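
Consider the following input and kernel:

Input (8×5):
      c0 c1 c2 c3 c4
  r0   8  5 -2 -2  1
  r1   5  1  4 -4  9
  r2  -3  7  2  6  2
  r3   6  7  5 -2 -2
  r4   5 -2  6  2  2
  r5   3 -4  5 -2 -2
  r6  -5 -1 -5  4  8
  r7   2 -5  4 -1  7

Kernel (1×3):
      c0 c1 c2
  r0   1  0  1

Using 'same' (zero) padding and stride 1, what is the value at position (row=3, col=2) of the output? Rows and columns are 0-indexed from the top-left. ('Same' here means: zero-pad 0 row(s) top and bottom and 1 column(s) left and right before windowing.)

5

The receptive field on the zero-padded input at this output position is [7 5 -2]. Elementwise product with the kernel and sum: 7·1 + -2·1.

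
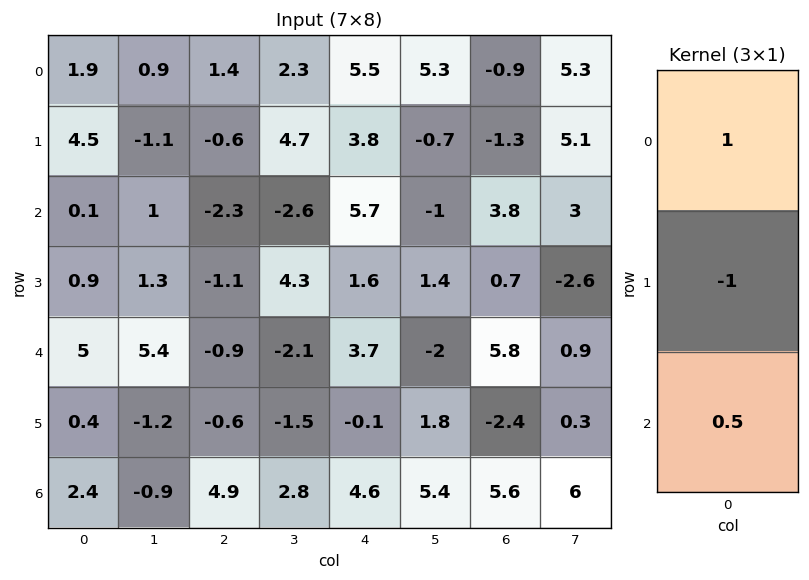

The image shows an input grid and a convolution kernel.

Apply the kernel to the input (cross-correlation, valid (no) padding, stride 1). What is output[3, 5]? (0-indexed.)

4.3

The receptive field on the input at this output position is [1.4 / -2 / 1.8]. Elementwise product with the kernel and sum: 1.4·1 + -2·-1 + 1.8·0.5.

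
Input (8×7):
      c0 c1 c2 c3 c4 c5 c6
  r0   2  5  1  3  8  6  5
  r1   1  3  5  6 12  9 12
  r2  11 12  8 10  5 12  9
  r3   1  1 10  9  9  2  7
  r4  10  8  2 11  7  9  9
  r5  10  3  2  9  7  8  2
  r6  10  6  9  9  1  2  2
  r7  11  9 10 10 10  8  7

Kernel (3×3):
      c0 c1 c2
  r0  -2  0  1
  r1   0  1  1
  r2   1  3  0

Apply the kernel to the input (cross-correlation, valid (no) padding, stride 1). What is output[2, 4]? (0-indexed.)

The receptive field on the input at this output position is [5 12 9 / 9 2 7 / 7 9 9]. Elementwise product with the kernel and sum: 5·-2 + 9·1 + 2·1 + 7·1 + 7·1 + 9·3.

42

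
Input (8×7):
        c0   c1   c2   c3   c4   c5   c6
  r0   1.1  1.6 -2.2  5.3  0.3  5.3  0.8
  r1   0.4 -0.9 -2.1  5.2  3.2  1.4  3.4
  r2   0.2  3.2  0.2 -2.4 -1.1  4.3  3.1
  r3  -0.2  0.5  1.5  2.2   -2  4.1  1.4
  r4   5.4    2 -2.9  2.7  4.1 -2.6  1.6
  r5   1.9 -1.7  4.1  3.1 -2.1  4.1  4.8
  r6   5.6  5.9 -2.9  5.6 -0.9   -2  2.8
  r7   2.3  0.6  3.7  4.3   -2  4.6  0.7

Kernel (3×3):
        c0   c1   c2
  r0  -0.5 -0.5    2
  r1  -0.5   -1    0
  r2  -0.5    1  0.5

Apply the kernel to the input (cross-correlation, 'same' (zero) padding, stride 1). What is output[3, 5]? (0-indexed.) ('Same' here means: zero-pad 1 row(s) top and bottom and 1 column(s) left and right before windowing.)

-2.35

The receptive field on the zero-padded input at this output position is [-1.1 4.3 3.1 / -2 4.1 1.4 / 4.1 -2.6 1.6]. Elementwise product with the kernel and sum: -1.1·-0.5 + 4.3·-0.5 + 3.1·2 + -2·-0.5 + 4.1·-1 + 4.1·-0.5 + -2.6·1 + 1.6·0.5.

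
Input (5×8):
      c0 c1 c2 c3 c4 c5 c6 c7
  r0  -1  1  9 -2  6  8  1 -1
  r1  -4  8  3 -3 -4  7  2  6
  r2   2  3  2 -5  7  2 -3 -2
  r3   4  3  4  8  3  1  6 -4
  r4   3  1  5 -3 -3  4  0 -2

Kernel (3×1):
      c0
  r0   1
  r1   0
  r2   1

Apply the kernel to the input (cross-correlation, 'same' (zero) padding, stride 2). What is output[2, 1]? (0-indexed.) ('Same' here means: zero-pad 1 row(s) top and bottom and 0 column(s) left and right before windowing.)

The receptive field on the zero-padded input at this output position is [4 / 5 / 0]. Elementwise product with the kernel and sum: 4·1 + 0·1.

4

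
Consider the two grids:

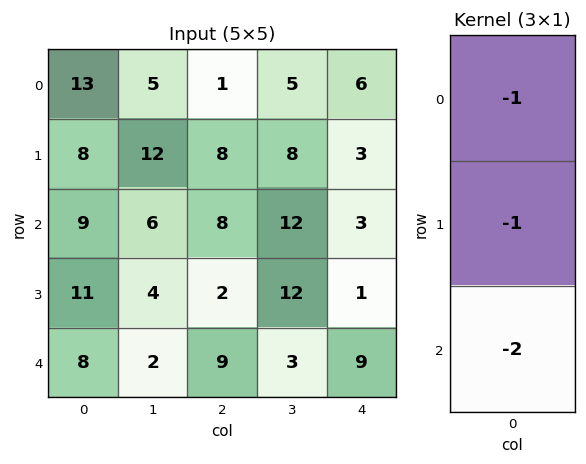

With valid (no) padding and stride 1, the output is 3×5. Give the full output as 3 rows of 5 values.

-39 -29 -25 -37 -15
-39 -26 -20 -44 -8
-36 -14 -28 -30 -22

Output[0,0]: The receptive field on the input at this output position is [13 / 8 / 9]. Elementwise product with the kernel and sum: 13·-1 + 8·-1 + 9·-2.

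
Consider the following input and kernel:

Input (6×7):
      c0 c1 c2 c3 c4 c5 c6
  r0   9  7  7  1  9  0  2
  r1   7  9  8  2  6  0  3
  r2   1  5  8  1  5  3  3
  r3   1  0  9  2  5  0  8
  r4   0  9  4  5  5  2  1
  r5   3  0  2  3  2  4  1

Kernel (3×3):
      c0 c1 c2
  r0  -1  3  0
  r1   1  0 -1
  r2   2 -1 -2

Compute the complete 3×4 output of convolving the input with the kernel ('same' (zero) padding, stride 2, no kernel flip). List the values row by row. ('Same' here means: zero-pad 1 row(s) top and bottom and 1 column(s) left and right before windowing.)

-32 12 -1 -3
15 6 13 4
-9 23 12 33

Output[0,0]: The receptive field on the zero-padded input at this output position is [0 0 0 / 0 9 7 / 0 7 9]. Elementwise product with the kernel and sum: 0·-1 + 0·3 + 0·1 + 7·-1 + 0·2 + 7·-1 + 9·-2.
Output[0,1]: The receptive field on the zero-padded input at this output position is [0 0 0 / 7 7 1 / 9 8 2]. Elementwise product with the kernel and sum: 0·-1 + 0·3 + 7·1 + 1·-1 + 9·2 + 8·-1 + 2·-2.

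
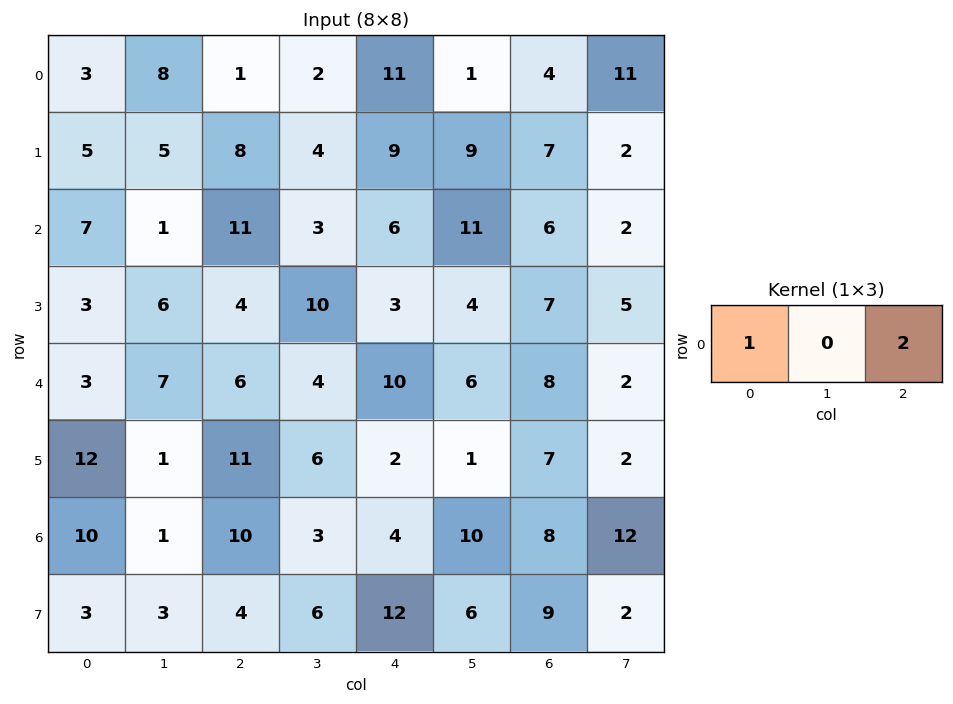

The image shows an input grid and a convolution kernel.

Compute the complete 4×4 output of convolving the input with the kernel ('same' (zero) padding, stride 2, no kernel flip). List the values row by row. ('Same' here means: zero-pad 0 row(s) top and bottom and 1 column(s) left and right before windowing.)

Output[0,0]: The receptive field on the zero-padded input at this output position is [0 3 8]. Elementwise product with the kernel and sum: 0·1 + 8·2.
Output[0,1]: The receptive field on the zero-padded input at this output position is [8 1 2]. Elementwise product with the kernel and sum: 8·1 + 2·2.

16 12 4 23
2 7 25 15
14 15 16 10
2 7 23 34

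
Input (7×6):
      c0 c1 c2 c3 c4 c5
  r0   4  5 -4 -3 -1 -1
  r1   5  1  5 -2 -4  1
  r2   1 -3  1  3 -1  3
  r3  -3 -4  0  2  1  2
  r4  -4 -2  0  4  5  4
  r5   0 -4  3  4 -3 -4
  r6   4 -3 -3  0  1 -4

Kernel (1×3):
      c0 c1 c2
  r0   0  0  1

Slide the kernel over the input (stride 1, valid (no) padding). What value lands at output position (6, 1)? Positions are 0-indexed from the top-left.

The receptive field on the input at this output position is [-3 -3 0]. Elementwise product with the kernel and sum: 0·1.

0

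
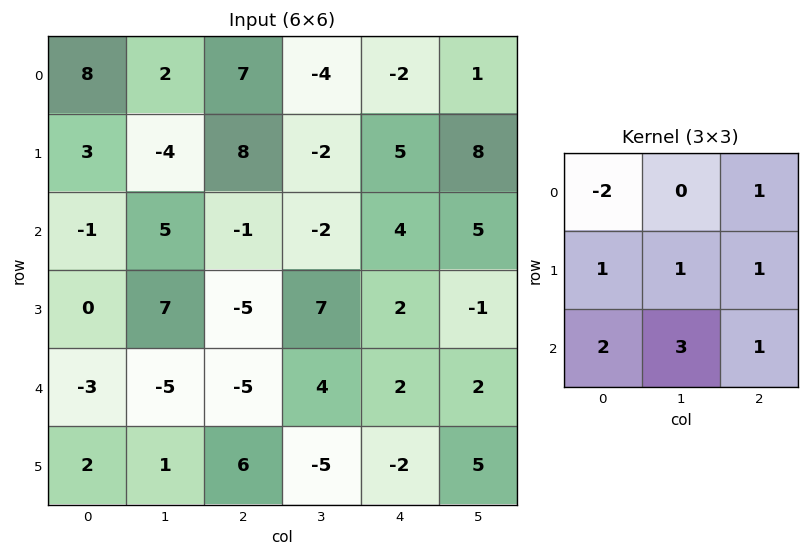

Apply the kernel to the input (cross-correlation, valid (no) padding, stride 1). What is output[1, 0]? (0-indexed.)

The receptive field on the input at this output position is [3 -4 8 / -1 5 -1 / 0 7 -5]. Elementwise product with the kernel and sum: 3·-2 + 8·1 + -1·1 + 5·1 + -1·1 + 0·2 + 7·3 + -5·1.

21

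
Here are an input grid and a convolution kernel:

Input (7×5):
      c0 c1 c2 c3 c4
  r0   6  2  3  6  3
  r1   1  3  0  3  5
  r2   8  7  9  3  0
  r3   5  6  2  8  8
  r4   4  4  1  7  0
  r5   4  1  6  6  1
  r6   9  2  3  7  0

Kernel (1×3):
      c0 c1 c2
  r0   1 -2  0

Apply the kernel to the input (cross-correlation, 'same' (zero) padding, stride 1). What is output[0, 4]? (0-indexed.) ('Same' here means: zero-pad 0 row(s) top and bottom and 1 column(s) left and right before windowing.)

0

The receptive field on the zero-padded input at this output position is [6 3 0]. Elementwise product with the kernel and sum: 6·1 + 3·-2.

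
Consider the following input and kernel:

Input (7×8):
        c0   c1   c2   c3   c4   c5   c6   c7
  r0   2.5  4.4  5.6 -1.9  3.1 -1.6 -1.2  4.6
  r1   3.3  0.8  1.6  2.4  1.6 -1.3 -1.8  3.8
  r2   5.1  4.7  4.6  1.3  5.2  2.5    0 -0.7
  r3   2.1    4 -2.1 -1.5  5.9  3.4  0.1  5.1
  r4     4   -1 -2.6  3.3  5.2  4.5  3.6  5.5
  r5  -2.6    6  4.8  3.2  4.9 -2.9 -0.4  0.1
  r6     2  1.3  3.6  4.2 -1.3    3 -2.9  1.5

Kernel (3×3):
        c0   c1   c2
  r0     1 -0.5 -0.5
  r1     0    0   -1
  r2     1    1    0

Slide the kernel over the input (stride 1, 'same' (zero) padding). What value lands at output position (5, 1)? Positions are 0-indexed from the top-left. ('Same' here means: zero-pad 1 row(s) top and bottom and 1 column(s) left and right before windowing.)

4.3

The receptive field on the zero-padded input at this output position is [4 -1 -2.6 / -2.6 6 4.8 / 2 1.3 3.6]. Elementwise product with the kernel and sum: 4·1 + -1·-0.5 + -2.6·-0.5 + 4.8·-1 + 2·1 + 1.3·1.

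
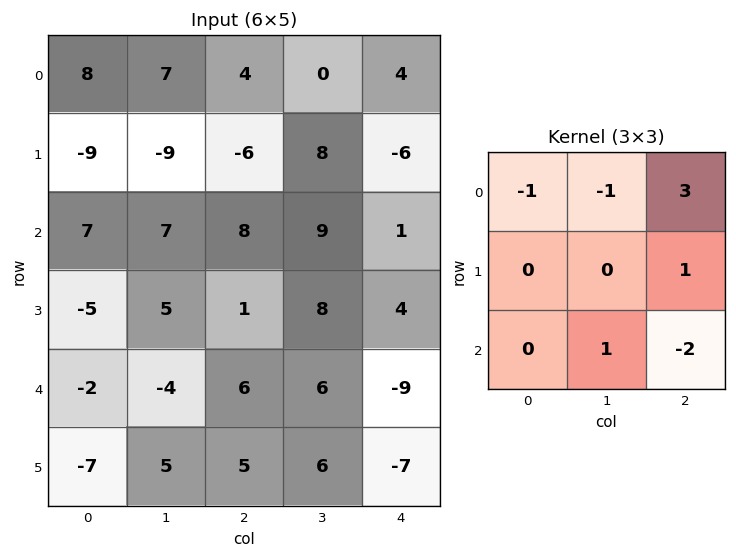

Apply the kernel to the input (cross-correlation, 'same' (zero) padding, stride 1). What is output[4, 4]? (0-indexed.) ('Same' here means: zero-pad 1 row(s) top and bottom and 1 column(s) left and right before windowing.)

The receptive field on the zero-padded input at this output position is [8 4 0 / 6 -9 0 / 6 -7 0]. Elementwise product with the kernel and sum: 8·-1 + 4·-1 + 0·3 + 0·1 + -7·1 + 0·-2.

-19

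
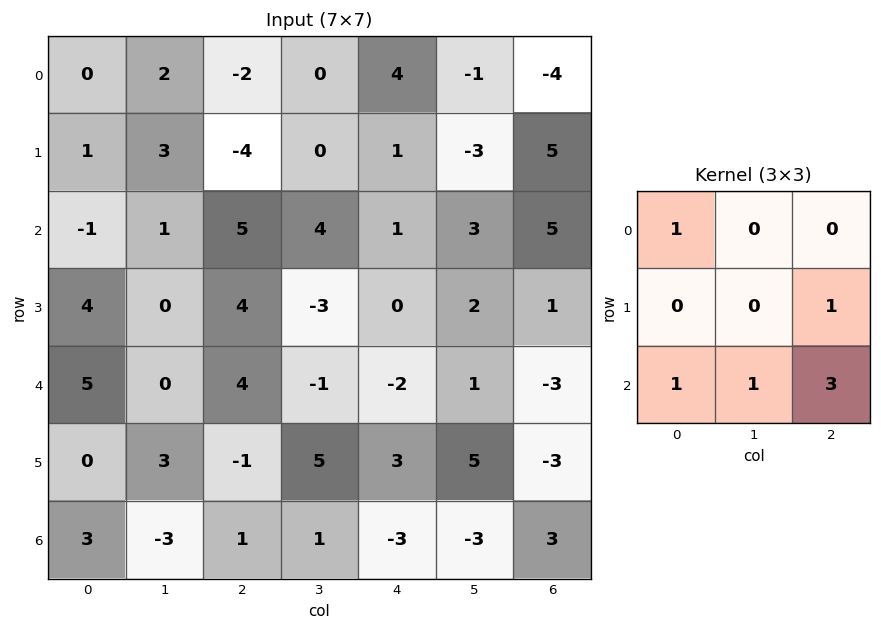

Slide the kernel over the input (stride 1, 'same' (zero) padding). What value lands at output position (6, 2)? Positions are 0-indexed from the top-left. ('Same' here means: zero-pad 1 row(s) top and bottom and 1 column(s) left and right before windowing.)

The receptive field on the zero-padded input at this output position is [3 -1 5 / -3 1 1 / 0 0 0]. Elementwise product with the kernel and sum: 3·1 + 1·1 + 0·1 + 0·1 + 0·3.

4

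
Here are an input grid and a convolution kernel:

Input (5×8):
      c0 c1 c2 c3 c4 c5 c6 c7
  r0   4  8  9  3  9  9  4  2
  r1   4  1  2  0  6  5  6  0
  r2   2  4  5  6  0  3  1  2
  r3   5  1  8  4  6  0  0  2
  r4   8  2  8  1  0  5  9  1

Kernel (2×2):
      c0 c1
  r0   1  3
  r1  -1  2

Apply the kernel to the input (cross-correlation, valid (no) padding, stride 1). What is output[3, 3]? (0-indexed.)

21

The receptive field on the input at this output position is [4 6 / 1 0]. Elementwise product with the kernel and sum: 4·1 + 6·3 + 1·-1 + 0·2.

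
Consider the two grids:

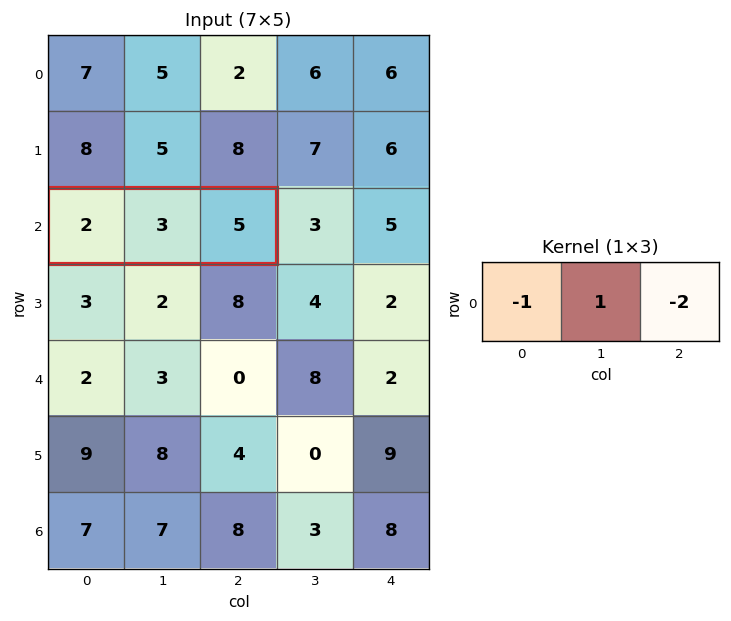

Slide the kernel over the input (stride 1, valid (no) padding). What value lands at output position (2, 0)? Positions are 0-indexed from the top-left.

-9

The receptive field on the input at this output position is [2 3 5]. Elementwise product with the kernel and sum: 2·-1 + 3·1 + 5·-2.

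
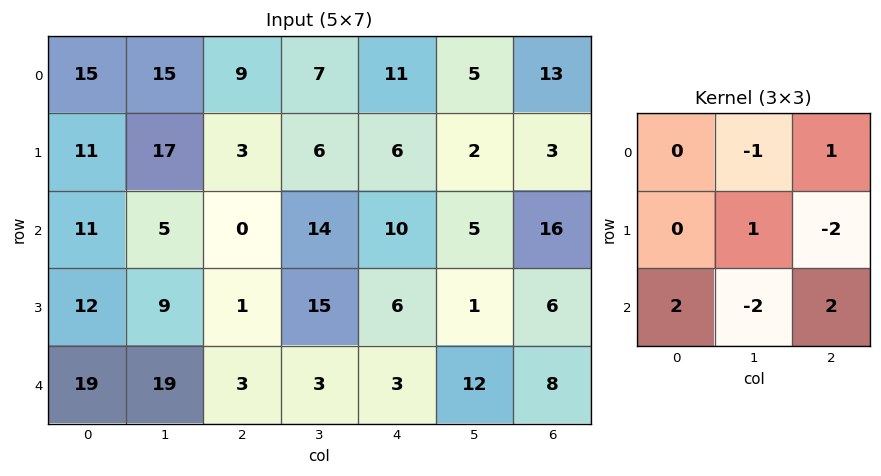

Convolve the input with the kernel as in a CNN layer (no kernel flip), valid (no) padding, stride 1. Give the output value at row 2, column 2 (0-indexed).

5

The receptive field on the input at this output position is [0 14 10 / 1 15 6 / 3 3 3]. Elementwise product with the kernel and sum: 14·-1 + 10·1 + 15·1 + 6·-2 + 3·2 + 3·-2 + 3·2.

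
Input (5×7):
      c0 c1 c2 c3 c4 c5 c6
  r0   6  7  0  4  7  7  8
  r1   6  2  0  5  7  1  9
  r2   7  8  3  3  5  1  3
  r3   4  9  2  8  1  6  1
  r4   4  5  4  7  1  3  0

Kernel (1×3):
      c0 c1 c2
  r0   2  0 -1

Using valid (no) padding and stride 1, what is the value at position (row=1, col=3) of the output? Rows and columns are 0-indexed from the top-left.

The receptive field on the input at this output position is [5 7 1]. Elementwise product with the kernel and sum: 5·2 + 1·-1.

9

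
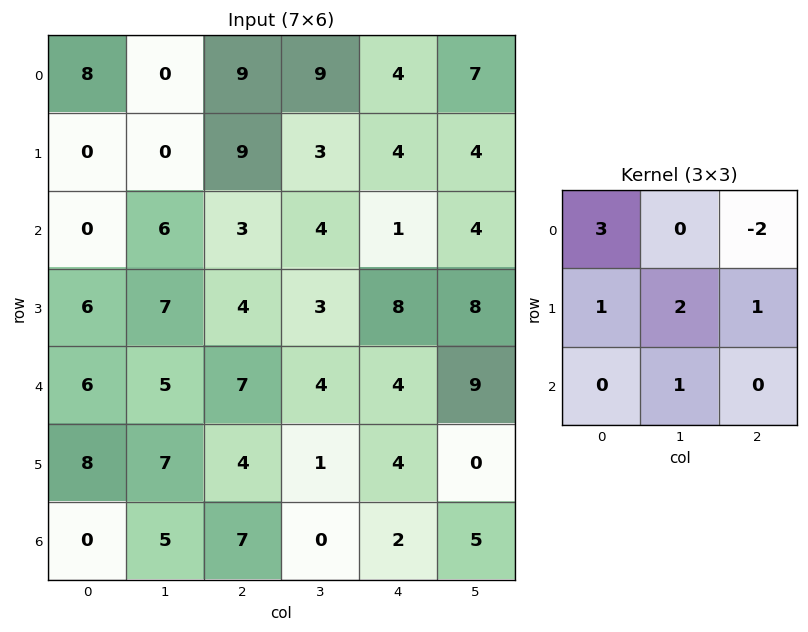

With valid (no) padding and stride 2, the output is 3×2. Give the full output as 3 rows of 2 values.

Output[0,0]: The receptive field on the input at this output position is [8 0 9 / 0 0 9 / 0 6 3]. Elementwise product with the kernel and sum: 8·3 + 9·-2 + 0·1 + 0·2 + 9·1 + 6·1.

21 42
23 29
35 23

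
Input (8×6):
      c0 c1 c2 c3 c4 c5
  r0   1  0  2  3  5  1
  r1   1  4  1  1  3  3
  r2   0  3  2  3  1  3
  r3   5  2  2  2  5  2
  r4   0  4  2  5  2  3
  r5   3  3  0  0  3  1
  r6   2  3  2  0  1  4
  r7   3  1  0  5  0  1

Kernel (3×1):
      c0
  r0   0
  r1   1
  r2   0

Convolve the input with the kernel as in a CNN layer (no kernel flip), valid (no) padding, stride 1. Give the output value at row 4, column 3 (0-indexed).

0

The receptive field on the input at this output position is [5 / 0 / 0]. Elementwise product with the kernel and sum: 0·1.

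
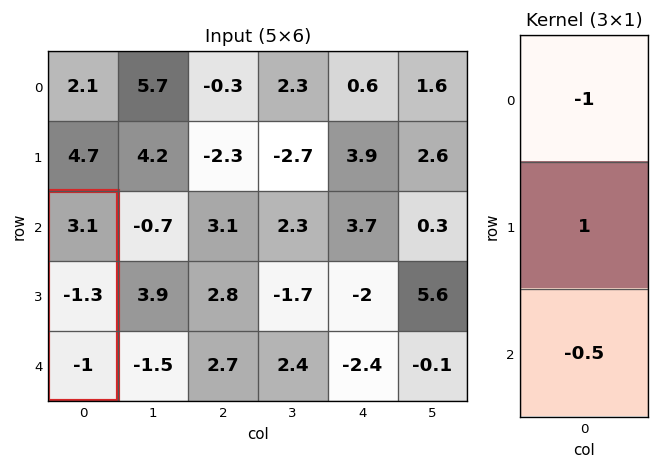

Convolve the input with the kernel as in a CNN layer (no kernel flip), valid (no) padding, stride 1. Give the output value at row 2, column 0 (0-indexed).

-3.9

The receptive field on the input at this output position is [3.1 / -1.3 / -1]. Elementwise product with the kernel and sum: 3.1·-1 + -1.3·1 + -1·-0.5.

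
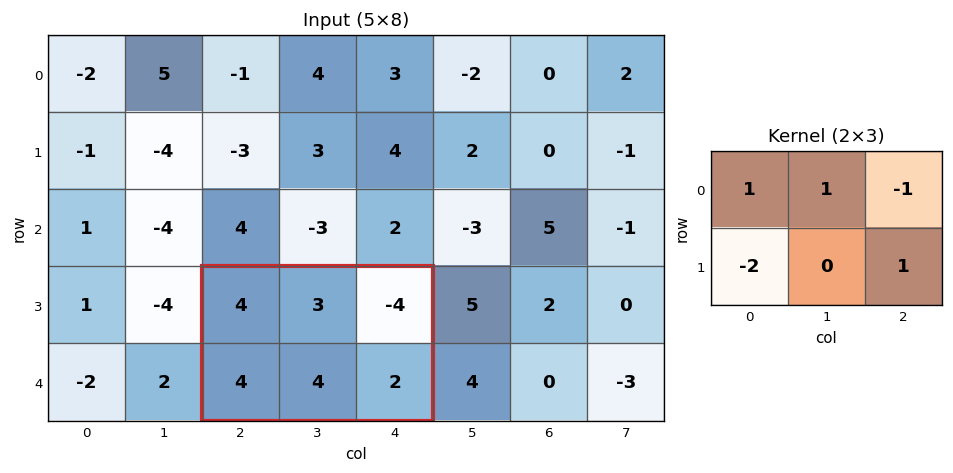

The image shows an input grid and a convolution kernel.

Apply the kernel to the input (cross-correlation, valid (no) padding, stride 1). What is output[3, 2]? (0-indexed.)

The receptive field on the input at this output position is [4 3 -4 / 4 4 2]. Elementwise product with the kernel and sum: 4·1 + 3·1 + -4·-1 + 4·-2 + 2·1.

5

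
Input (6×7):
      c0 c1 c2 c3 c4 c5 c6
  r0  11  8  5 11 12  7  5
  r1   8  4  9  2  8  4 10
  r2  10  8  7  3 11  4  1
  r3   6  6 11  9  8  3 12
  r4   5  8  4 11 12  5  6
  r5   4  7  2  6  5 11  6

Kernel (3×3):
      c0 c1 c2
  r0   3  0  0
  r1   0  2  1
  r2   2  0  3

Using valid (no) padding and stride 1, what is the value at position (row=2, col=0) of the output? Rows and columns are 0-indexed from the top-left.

75

The receptive field on the input at this output position is [10 8 7 / 6 6 11 / 5 8 4]. Elementwise product with the kernel and sum: 10·3 + 6·2 + 11·1 + 5·2 + 4·3.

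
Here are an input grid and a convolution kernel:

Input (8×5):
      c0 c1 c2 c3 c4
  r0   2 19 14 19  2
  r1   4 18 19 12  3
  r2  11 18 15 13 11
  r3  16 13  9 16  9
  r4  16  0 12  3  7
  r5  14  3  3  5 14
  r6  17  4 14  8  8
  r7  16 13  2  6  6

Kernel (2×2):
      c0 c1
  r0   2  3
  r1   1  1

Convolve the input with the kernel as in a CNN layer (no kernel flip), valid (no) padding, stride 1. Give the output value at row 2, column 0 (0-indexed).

The receptive field on the input at this output position is [11 18 / 16 13]. Elementwise product with the kernel and sum: 11·2 + 18·3 + 16·1 + 13·1.

105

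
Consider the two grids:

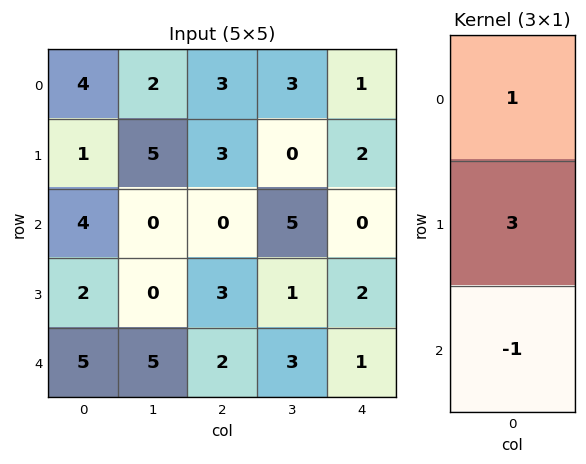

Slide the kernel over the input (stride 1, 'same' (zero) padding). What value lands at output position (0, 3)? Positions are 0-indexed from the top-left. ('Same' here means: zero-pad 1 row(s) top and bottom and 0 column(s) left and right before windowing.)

9

The receptive field on the zero-padded input at this output position is [0 / 3 / 0]. Elementwise product with the kernel and sum: 0·1 + 3·3 + 0·-1.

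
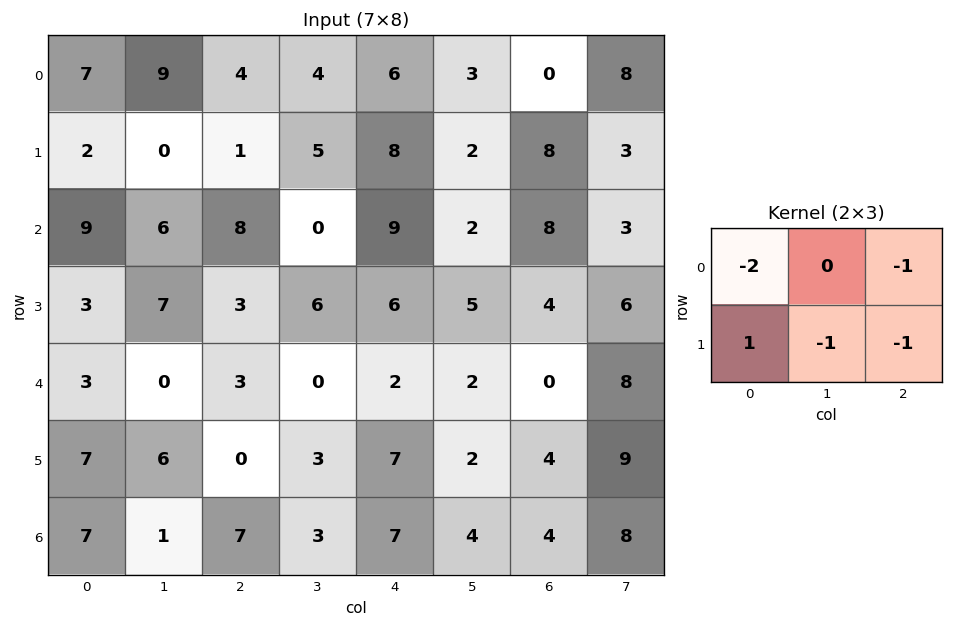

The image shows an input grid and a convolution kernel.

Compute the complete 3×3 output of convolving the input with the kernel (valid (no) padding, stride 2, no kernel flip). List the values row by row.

-17 -26 -14
-33 -34 -29
-8 -18 -3

Output[0,0]: The receptive field on the input at this output position is [7 9 4 / 2 0 1]. Elementwise product with the kernel and sum: 7·-2 + 4·-1 + 2·1 + 0·-1 + 1·-1.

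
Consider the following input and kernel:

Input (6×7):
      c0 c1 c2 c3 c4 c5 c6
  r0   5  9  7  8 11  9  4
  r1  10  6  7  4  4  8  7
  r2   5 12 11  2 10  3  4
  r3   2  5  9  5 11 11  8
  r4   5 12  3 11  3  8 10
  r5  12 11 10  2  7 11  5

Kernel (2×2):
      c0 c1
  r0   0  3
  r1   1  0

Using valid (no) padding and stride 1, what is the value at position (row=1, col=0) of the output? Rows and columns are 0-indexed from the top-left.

23

The receptive field on the input at this output position is [10 6 / 5 12]. Elementwise product with the kernel and sum: 6·3 + 5·1.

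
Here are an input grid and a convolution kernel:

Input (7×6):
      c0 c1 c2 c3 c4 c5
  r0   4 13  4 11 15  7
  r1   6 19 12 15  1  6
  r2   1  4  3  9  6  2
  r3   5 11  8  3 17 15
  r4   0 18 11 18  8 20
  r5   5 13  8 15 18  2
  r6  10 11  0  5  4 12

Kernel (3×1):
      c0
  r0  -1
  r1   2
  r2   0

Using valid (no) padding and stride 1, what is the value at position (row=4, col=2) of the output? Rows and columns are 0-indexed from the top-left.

The receptive field on the input at this output position is [11 / 8 / 0]. Elementwise product with the kernel and sum: 11·-1 + 8·2.

5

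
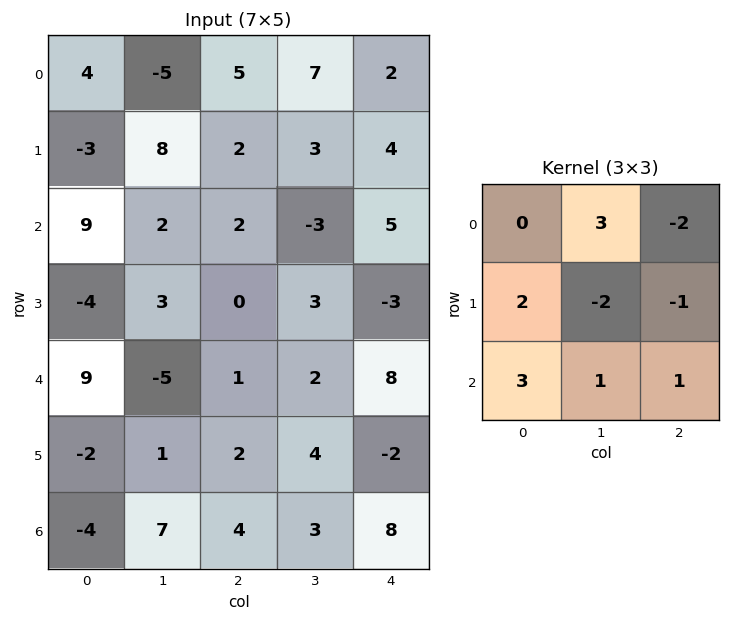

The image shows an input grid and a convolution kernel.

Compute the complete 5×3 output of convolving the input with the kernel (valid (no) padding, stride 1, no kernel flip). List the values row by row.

-18 15 19
23 15 6
11 3 -9
33 -11 13
-26 21 11

Output[0,0]: The receptive field on the input at this output position is [4 -5 5 / -3 8 2 / 9 2 2]. Elementwise product with the kernel and sum: -5·3 + 5·-2 + -3·2 + 8·-2 + 2·-1 + 9·3 + 2·1 + 2·1.
Output[0,1]: The receptive field on the input at this output position is [-5 5 7 / 8 2 3 / 2 2 -3]. Elementwise product with the kernel and sum: 5·3 + 7·-2 + 8·2 + 2·-2 + 3·-1 + 2·3 + 2·1 + -3·1.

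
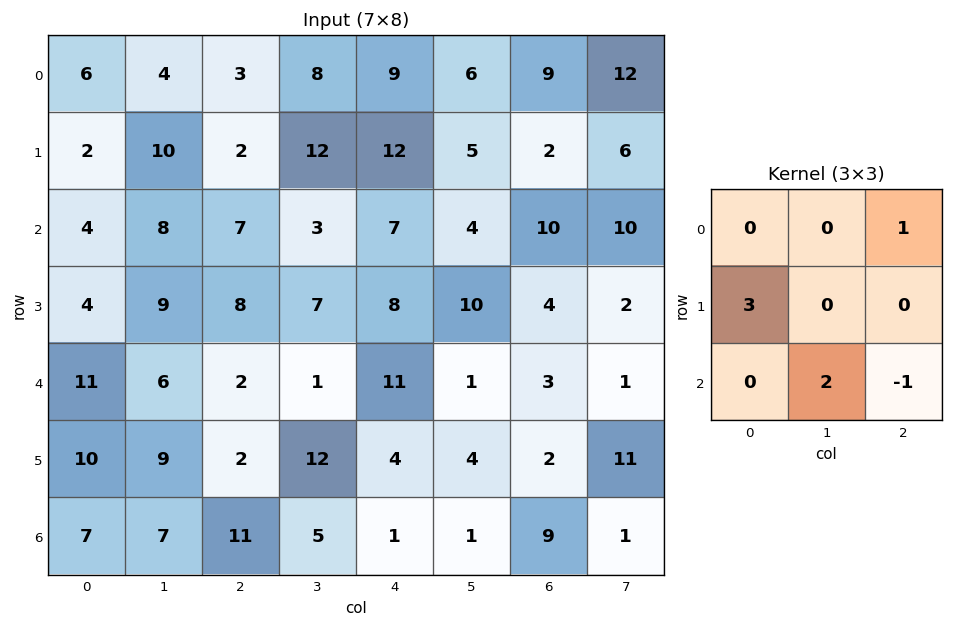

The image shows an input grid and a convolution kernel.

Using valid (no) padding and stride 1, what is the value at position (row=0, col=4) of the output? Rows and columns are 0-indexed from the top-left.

The receptive field on the input at this output position is [9 6 9 / 12 5 2 / 7 4 10]. Elementwise product with the kernel and sum: 9·1 + 12·3 + 4·2 + 10·-1.

43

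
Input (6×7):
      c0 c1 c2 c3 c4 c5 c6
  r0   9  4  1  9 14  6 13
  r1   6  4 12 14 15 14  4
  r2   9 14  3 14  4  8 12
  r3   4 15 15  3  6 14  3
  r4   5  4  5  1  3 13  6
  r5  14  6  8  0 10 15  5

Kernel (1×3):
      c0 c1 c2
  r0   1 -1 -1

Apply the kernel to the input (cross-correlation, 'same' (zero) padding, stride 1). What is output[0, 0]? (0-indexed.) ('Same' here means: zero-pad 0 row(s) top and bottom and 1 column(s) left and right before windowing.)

The receptive field on the zero-padded input at this output position is [0 9 4]. Elementwise product with the kernel and sum: 0·1 + 9·-1 + 4·-1.

-13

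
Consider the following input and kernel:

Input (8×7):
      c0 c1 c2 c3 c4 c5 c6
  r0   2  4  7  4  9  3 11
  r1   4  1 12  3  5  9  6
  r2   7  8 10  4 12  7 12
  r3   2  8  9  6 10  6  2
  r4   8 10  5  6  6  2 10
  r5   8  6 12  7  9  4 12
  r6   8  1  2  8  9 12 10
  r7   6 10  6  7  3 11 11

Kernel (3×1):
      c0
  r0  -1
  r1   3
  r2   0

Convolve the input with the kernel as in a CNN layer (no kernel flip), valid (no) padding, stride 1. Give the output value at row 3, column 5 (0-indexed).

0

The receptive field on the input at this output position is [6 / 2 / 4]. Elementwise product with the kernel and sum: 6·-1 + 2·3.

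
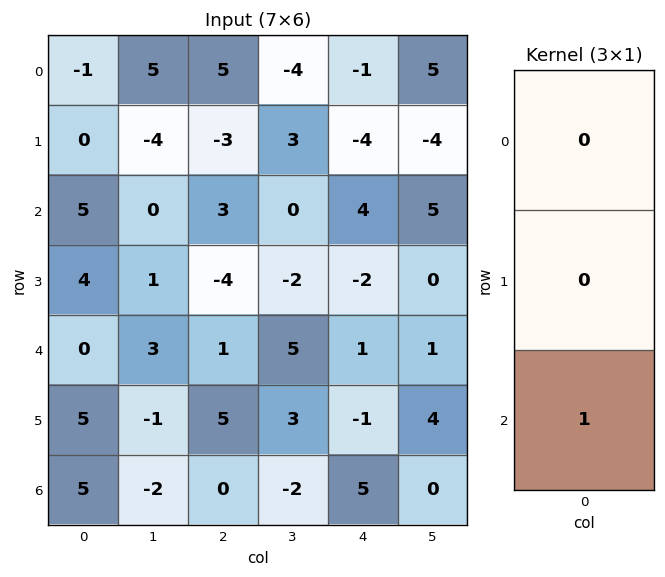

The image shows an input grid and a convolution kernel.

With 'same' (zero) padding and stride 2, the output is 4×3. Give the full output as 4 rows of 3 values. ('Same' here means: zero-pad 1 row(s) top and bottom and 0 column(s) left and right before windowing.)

Output[0,0]: The receptive field on the zero-padded input at this output position is [0 / -1 / 0]. Elementwise product with the kernel and sum: 0·1.

0 -3 -4
4 -4 -2
5 5 -1
0 0 0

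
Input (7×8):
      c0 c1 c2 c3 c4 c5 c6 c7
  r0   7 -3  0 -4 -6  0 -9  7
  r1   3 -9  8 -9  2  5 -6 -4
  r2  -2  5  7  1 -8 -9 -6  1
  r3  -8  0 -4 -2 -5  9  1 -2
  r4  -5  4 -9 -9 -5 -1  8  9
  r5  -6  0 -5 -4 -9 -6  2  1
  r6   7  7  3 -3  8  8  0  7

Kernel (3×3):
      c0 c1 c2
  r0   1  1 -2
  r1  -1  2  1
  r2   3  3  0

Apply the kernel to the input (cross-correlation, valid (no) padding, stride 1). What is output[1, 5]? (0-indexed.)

The receptive field on the input at this output position is [5 -6 -4 / -9 -6 1 / 9 1 -2]. Elementwise product with the kernel and sum: 5·1 + -6·1 + -4·-2 + -9·-1 + -6·2 + 1·1 + 9·3 + 1·3.

35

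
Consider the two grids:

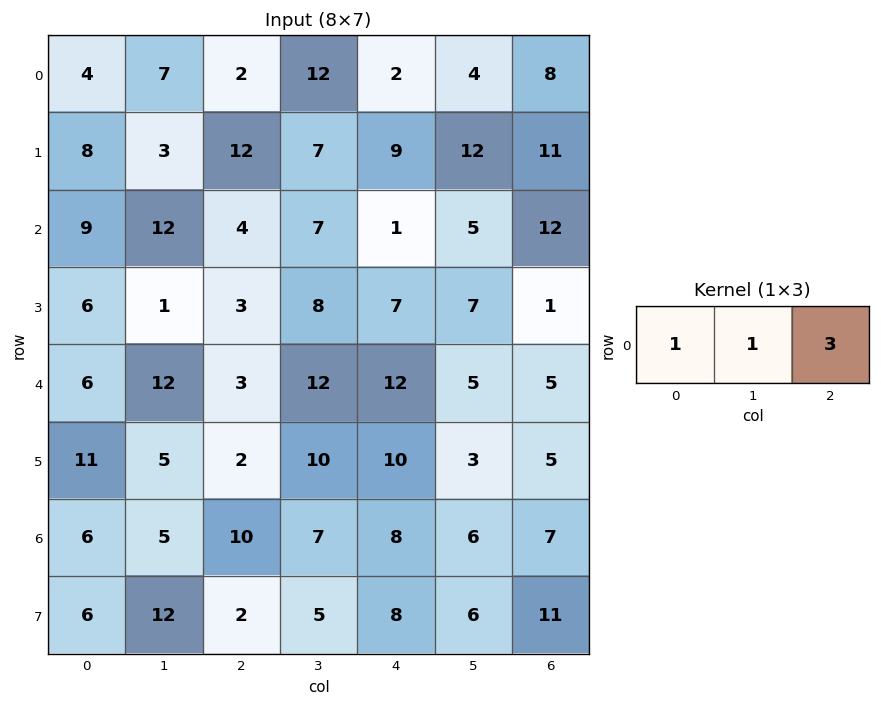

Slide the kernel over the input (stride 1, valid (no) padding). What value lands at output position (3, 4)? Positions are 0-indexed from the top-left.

17

The receptive field on the input at this output position is [7 7 1]. Elementwise product with the kernel and sum: 7·1 + 7·1 + 1·3.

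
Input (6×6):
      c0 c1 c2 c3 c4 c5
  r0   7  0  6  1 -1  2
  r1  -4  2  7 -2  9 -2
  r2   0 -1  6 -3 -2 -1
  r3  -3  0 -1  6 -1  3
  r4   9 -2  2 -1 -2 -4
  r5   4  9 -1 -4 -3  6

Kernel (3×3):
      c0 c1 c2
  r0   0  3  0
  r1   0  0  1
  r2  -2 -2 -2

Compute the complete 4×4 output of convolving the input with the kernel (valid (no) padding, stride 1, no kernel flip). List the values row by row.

-3 12 10 7
20 8 -16 10
-22 26 -8 11
-22 -12 32 -5

Output[0,0]: The receptive field on the input at this output position is [7 0 6 / -4 2 7 / 0 -1 6]. Elementwise product with the kernel and sum: 0·3 + 7·1 + 0·-2 + -1·-2 + 6·-2.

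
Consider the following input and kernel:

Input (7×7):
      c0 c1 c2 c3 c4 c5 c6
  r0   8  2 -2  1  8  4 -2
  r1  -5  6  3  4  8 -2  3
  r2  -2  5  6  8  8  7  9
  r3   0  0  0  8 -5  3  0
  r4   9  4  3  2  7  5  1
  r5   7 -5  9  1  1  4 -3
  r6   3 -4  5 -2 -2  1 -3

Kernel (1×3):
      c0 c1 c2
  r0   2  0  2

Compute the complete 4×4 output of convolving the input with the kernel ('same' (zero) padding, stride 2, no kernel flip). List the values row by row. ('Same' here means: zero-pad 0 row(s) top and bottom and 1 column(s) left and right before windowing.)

Output[0,0]: The receptive field on the zero-padded input at this output position is [0 8 2]. Elementwise product with the kernel and sum: 0·2 + 2·2.
Output[0,1]: The receptive field on the zero-padded input at this output position is [2 -2 1]. Elementwise product with the kernel and sum: 2·2 + 1·2.

4 6 10 8
10 26 30 14
8 12 14 10
-8 -12 -2 2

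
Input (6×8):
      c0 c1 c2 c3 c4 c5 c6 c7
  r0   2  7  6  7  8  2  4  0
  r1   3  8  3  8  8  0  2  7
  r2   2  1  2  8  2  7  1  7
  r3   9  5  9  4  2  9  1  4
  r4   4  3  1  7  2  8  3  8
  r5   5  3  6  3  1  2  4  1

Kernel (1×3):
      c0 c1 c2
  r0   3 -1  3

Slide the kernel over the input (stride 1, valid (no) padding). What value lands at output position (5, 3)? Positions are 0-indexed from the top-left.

14

The receptive field on the input at this output position is [3 1 2]. Elementwise product with the kernel and sum: 3·3 + 1·-1 + 2·3.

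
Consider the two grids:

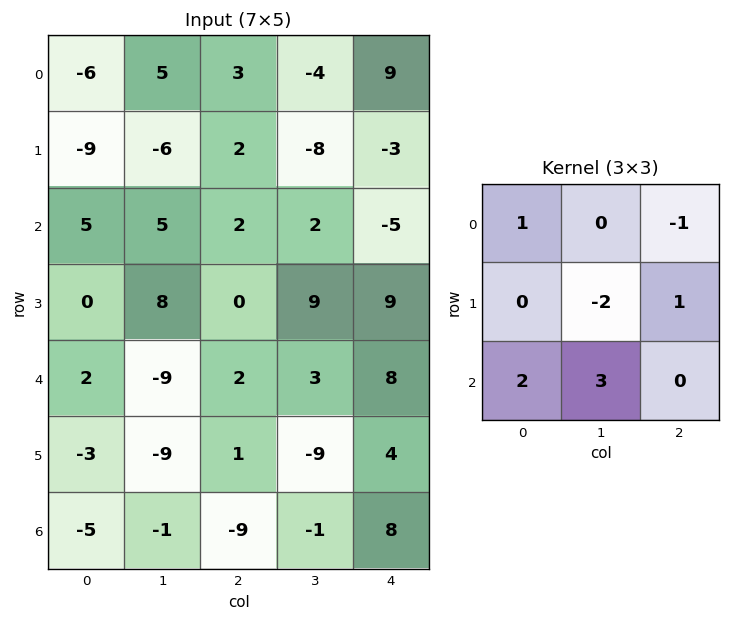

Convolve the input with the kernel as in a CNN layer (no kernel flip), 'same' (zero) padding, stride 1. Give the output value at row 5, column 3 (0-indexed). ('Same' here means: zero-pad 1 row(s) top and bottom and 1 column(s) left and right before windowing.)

The receptive field on the zero-padded input at this output position is [2 3 8 / 1 -9 4 / -9 -1 8]. Elementwise product with the kernel and sum: 2·1 + 8·-1 + -9·-2 + 4·1 + -9·2 + -1·3.

-5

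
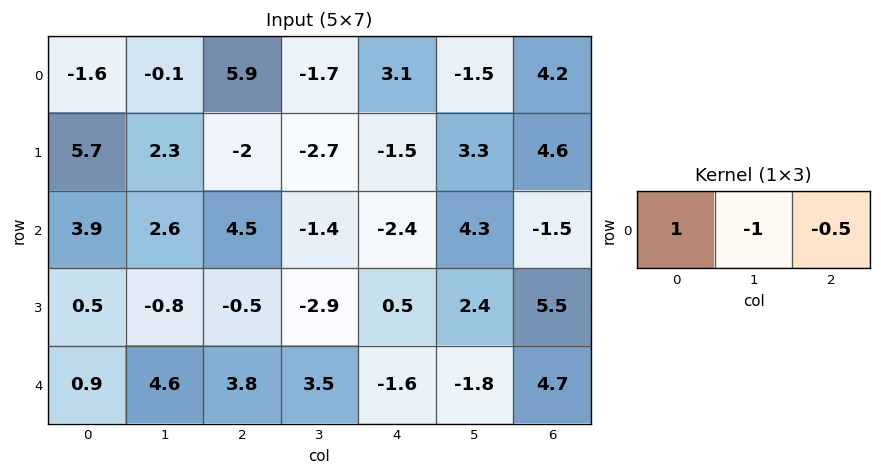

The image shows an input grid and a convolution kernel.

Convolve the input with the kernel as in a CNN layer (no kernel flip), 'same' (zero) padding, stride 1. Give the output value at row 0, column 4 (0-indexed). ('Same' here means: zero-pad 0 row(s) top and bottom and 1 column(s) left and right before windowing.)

The receptive field on the zero-padded input at this output position is [-1.7 3.1 -1.5]. Elementwise product with the kernel and sum: -1.7·1 + 3.1·-1 + -1.5·-0.5.

-4.05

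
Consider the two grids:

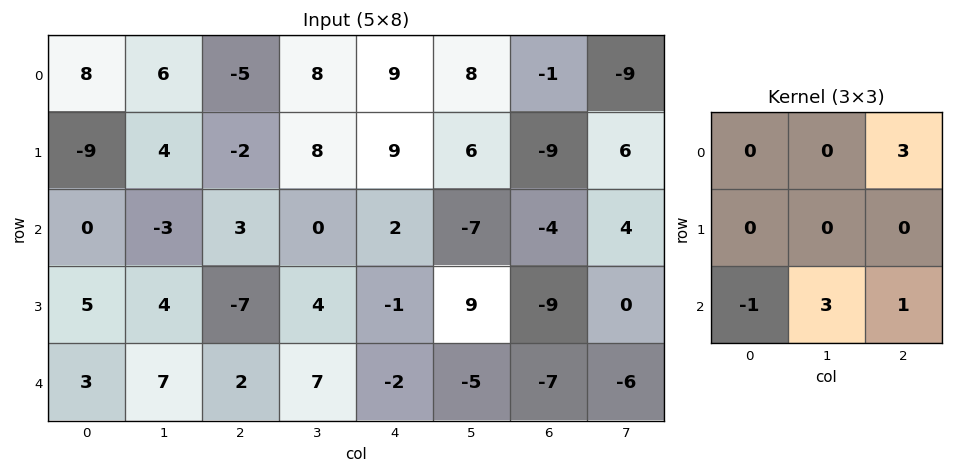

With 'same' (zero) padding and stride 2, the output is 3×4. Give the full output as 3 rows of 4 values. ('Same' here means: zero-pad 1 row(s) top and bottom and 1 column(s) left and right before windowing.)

Output[0,0]: The receptive field on the zero-padded input at this output position is [0 0 0 / 0 8 6 / 0 -9 4]. Elementwise product with the kernel and sum: 0·3 + 0·-1 + -9·3 + 4·1.

-23 -2 25 -27
31 3 20 -18
12 12 27 0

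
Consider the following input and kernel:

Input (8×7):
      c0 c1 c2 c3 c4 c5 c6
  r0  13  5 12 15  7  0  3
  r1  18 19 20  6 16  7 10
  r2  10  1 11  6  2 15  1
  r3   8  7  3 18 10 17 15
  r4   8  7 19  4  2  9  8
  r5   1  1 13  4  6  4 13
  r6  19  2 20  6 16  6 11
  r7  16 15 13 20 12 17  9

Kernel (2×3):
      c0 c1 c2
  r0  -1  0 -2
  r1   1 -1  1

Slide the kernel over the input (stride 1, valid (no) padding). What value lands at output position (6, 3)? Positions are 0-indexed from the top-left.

The receptive field on the input at this output position is [6 16 6 / 20 12 17]. Elementwise product with the kernel and sum: 6·-1 + 6·-2 + 20·1 + 12·-1 + 17·1.

7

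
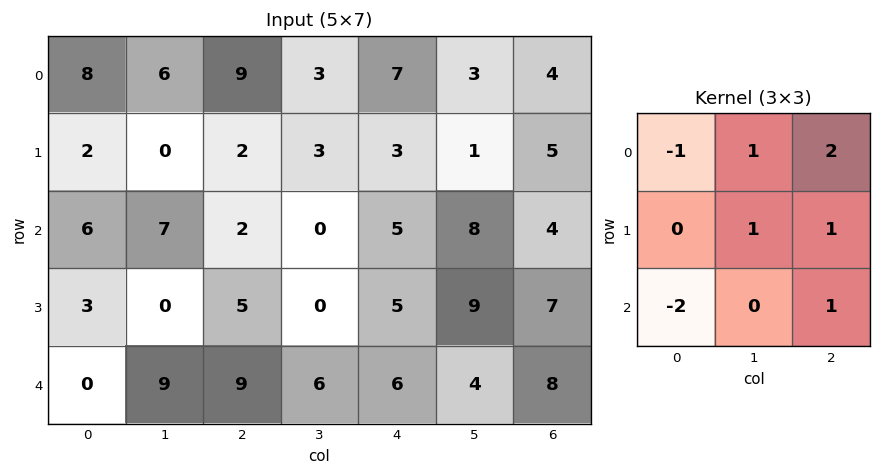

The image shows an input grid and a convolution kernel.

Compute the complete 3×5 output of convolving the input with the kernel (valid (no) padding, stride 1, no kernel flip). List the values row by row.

Output[0,0]: The receptive field on the input at this output position is [8 6 9 / 2 0 2 / 6 7 2]. Elementwise product with the kernel and sum: 8·-1 + 6·1 + 9·2 + 0·1 + 2·1 + 6·-2 + 2·1.

8 0 15 22 4
10 10 7 24 17
19 -12 1 27 23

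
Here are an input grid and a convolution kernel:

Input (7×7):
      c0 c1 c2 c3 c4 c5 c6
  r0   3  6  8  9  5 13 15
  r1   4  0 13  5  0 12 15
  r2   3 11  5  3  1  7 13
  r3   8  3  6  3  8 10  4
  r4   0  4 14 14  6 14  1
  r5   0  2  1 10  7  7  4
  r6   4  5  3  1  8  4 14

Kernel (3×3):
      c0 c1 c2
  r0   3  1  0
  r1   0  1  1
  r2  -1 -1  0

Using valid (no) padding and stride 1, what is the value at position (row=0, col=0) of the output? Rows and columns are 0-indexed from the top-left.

The receptive field on the input at this output position is [3 6 8 / 4 0 13 / 3 11 5]. Elementwise product with the kernel and sum: 3·3 + 6·1 + 0·1 + 13·1 + 3·-1 + 11·-1.

14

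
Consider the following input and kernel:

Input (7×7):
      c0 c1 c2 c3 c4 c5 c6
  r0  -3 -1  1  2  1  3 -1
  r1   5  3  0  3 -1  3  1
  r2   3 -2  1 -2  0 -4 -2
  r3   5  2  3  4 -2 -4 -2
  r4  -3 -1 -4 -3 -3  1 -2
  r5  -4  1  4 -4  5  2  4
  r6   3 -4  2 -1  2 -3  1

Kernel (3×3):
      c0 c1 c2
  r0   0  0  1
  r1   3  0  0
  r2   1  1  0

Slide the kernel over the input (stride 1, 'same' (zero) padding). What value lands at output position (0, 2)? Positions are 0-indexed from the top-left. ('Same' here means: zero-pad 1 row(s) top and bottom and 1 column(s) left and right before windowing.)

The receptive field on the zero-padded input at this output position is [0 0 0 / -1 1 2 / 3 0 3]. Elementwise product with the kernel and sum: 0·1 + -1·3 + 3·1 + 0·1.

0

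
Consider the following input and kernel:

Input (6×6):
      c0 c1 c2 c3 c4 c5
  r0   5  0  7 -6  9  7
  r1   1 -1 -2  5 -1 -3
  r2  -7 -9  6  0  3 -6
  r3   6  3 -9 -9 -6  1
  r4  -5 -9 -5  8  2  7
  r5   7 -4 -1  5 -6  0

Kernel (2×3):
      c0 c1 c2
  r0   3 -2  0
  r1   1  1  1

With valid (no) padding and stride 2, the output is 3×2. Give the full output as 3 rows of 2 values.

Output[0,0]: The receptive field on the input at this output position is [5 0 7 / 1 -1 -2]. Elementwise product with the kernel and sum: 5·3 + 0·-2 + 1·1 + -1·1 + -2·1.

13 35
-3 -6
5 -33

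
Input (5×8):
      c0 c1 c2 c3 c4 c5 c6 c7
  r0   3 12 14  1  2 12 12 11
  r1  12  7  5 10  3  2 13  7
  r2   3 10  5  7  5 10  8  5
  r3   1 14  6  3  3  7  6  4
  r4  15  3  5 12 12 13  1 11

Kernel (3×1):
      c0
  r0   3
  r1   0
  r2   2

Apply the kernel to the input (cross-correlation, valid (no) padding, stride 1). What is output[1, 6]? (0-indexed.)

The receptive field on the input at this output position is [13 / 8 / 6]. Elementwise product with the kernel and sum: 13·3 + 6·2.

51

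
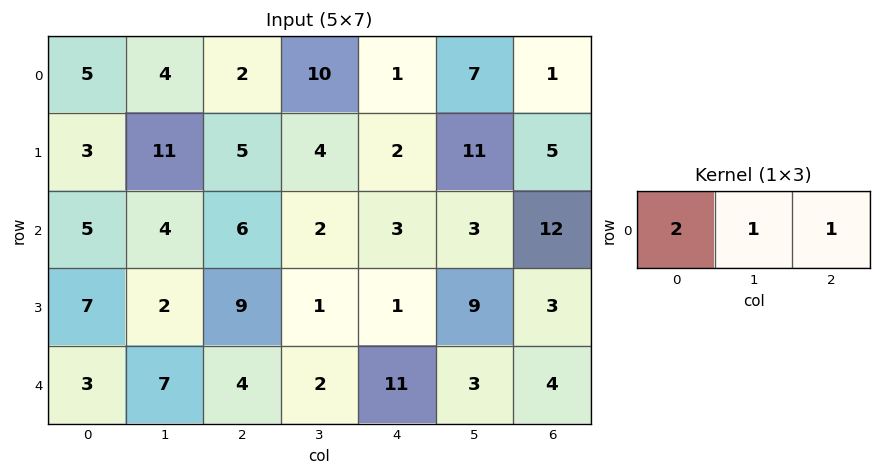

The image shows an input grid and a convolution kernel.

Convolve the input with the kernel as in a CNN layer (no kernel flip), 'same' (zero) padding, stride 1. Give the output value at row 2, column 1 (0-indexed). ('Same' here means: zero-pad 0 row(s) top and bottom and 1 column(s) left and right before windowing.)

20

The receptive field on the zero-padded input at this output position is [5 4 6]. Elementwise product with the kernel and sum: 5·2 + 4·1 + 6·1.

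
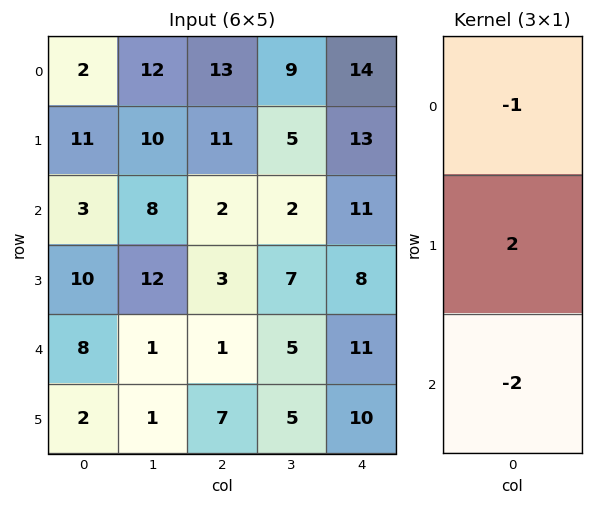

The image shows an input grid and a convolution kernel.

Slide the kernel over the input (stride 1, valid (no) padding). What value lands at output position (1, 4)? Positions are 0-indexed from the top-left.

The receptive field on the input at this output position is [13 / 11 / 8]. Elementwise product with the kernel and sum: 13·-1 + 11·2 + 8·-2.

-7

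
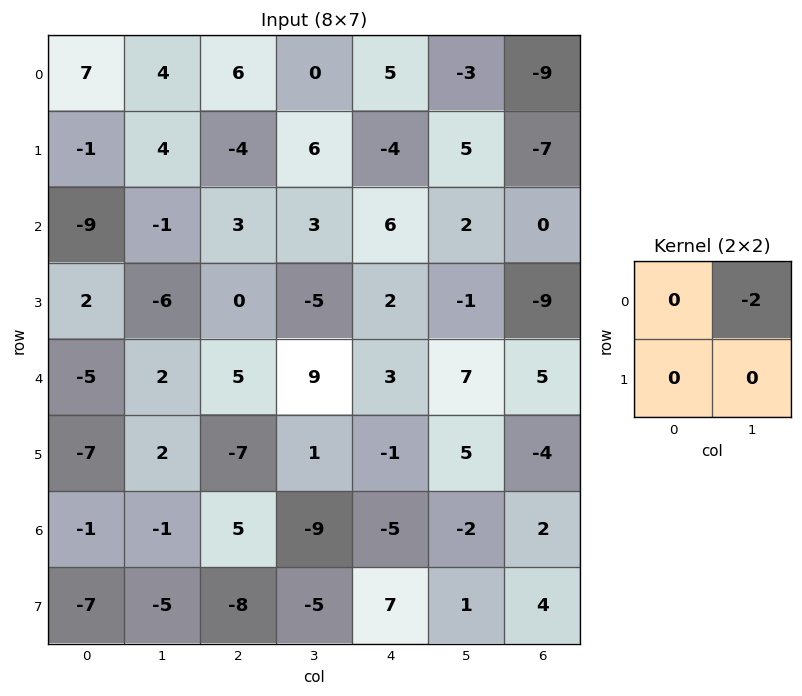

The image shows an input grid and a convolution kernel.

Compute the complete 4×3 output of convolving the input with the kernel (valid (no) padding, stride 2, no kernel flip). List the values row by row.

Output[0,0]: The receptive field on the input at this output position is [7 4 / -1 4]. Elementwise product with the kernel and sum: 4·-2.

-8 0 6
2 -6 -4
-4 -18 -14
2 18 4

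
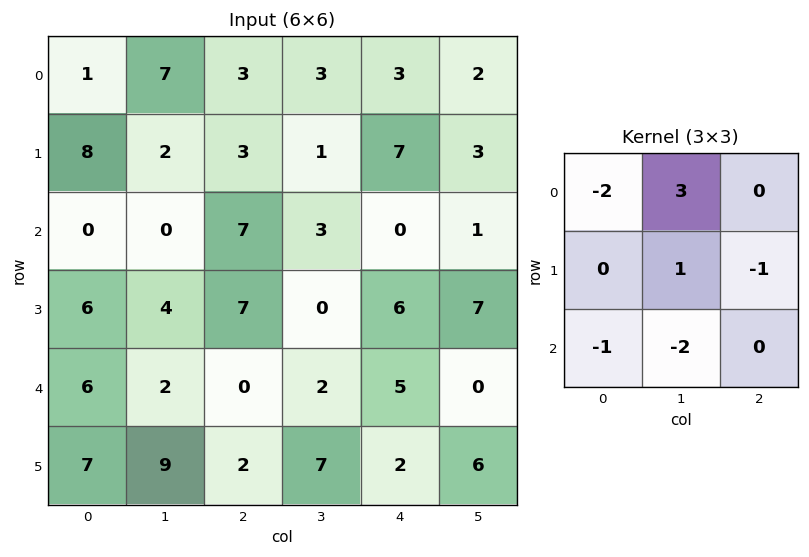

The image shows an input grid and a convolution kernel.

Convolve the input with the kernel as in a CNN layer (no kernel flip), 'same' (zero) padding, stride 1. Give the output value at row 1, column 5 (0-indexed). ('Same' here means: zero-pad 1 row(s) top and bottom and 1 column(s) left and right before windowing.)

1

The receptive field on the zero-padded input at this output position is [3 2 0 / 7 3 0 / 0 1 0]. Elementwise product with the kernel and sum: 3·-2 + 2·3 + 3·1 + 0·-1 + 0·-1 + 1·-2.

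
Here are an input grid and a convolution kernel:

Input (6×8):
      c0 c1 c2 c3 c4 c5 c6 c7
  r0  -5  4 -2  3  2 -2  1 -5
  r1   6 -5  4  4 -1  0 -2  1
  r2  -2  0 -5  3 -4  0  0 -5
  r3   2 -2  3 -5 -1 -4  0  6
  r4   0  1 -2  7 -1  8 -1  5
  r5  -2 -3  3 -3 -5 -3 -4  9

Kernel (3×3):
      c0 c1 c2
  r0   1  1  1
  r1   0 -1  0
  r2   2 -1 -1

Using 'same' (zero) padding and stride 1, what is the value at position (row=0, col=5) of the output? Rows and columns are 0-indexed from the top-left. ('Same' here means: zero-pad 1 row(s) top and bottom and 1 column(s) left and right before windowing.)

2

The receptive field on the zero-padded input at this output position is [0 0 0 / 2 -2 1 / -1 0 -2]. Elementwise product with the kernel and sum: 0·1 + 0·1 + 0·1 + -2·-1 + -1·2 + 0·-1 + -2·-1.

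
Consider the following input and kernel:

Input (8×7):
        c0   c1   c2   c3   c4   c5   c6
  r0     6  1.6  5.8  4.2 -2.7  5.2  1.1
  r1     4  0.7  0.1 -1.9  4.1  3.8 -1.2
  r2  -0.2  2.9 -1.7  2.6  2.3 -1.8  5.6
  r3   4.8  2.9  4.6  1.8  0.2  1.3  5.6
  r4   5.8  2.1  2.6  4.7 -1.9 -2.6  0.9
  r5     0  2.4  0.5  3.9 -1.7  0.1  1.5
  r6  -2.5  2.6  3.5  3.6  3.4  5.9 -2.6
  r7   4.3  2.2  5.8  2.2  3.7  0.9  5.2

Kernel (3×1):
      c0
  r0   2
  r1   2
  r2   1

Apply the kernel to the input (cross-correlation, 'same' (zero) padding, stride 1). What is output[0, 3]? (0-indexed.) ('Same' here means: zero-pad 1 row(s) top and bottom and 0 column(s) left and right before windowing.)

6.5

The receptive field on the zero-padded input at this output position is [0 / 4.2 / -1.9]. Elementwise product with the kernel and sum: 0·2 + 4.2·2 + -1.9·1.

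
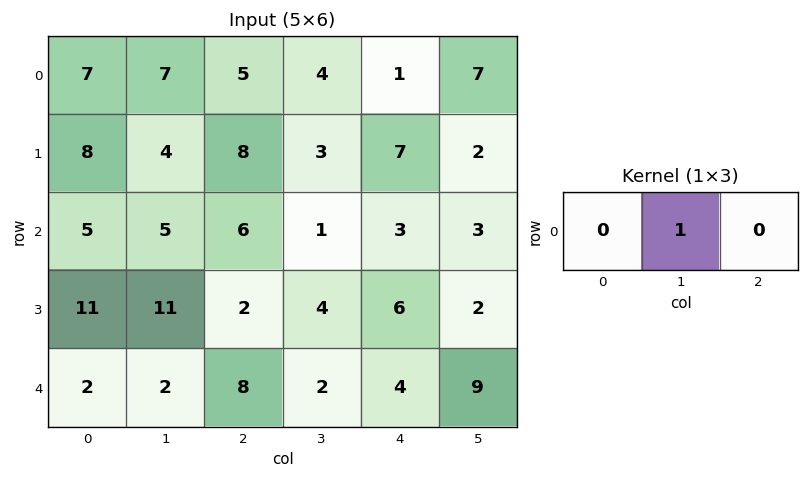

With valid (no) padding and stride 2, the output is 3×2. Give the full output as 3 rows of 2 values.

Output[0,0]: The receptive field on the input at this output position is [7 7 5]. Elementwise product with the kernel and sum: 7·1.

7 4
5 1
2 2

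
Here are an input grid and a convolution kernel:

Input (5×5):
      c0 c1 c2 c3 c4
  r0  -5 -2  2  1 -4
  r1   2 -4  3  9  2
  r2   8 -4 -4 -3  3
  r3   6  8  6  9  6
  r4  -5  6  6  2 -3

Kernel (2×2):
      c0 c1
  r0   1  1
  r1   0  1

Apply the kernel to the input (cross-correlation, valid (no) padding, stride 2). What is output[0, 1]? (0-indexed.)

12

The receptive field on the input at this output position is [2 1 / 3 9]. Elementwise product with the kernel and sum: 2·1 + 1·1 + 9·1.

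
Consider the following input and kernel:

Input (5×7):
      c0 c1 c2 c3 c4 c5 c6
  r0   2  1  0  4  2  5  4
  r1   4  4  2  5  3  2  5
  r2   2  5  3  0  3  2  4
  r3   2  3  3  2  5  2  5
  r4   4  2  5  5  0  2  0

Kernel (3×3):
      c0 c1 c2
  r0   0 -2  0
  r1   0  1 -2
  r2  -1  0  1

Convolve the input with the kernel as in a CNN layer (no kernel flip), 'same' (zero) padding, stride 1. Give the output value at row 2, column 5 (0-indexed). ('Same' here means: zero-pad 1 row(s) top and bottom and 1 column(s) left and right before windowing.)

The receptive field on the zero-padded input at this output position is [3 2 5 / 3 2 4 / 5 2 5]. Elementwise product with the kernel and sum: 2·-2 + 2·1 + 4·-2 + 5·-1 + 5·1.

-10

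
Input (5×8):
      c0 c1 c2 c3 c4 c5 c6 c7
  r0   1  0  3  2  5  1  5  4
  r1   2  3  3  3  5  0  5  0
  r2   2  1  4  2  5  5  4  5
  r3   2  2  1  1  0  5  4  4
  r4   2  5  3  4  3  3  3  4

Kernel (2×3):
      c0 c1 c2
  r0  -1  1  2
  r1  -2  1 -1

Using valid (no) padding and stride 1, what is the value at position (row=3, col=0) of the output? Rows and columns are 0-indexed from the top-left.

The receptive field on the input at this output position is [2 2 1 / 2 5 3]. Elementwise product with the kernel and sum: 2·-1 + 2·1 + 1·2 + 2·-2 + 5·1 + 3·-1.

0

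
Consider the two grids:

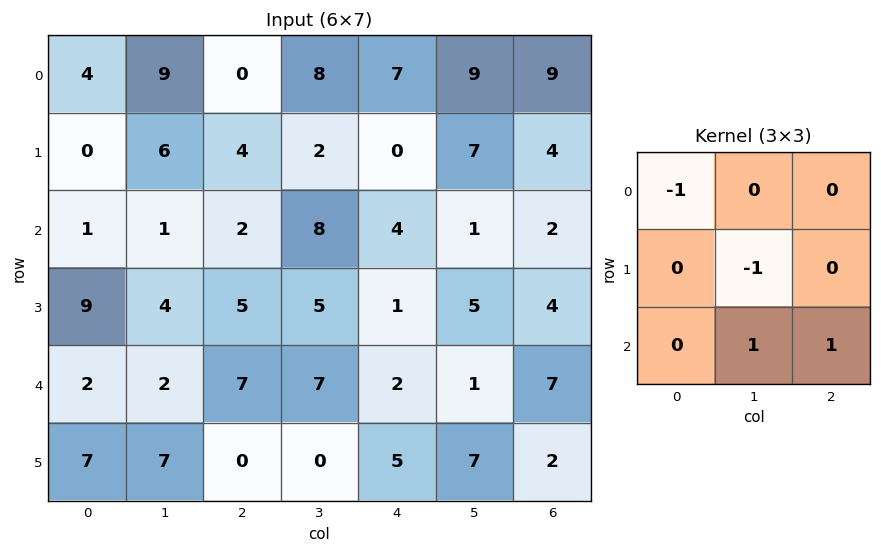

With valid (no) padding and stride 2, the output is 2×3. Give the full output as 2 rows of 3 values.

-7 10 -11
4 2 -1

Output[0,0]: The receptive field on the input at this output position is [4 9 0 / 0 6 4 / 1 1 2]. Elementwise product with the kernel and sum: 4·-1 + 6·-1 + 1·1 + 2·1.
Output[0,1]: The receptive field on the input at this output position is [0 8 7 / 4 2 0 / 2 8 4]. Elementwise product with the kernel and sum: 0·-1 + 2·-1 + 8·1 + 4·1.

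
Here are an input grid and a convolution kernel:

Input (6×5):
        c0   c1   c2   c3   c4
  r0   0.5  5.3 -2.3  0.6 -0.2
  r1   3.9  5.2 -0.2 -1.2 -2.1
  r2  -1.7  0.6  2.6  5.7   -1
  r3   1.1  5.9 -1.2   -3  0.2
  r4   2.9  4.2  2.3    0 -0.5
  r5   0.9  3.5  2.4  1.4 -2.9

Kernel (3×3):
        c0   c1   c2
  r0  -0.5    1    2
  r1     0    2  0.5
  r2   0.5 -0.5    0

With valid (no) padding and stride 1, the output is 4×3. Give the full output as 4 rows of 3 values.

Output[0,0]: The receptive field on the input at this output position is [0.5 5.3 -2.3 / 3.9 5.2 -0.2 / -1.7 0.6 2.6]. Elementwise product with the kernel and sum: 0.5·-0.5 + 5.3·1 + -2.3·2 + 5.2·2 + -0.2·0.5 + -1.7·0.5 + 0.6·-0.5.
Output[0,1]: The receptive field on the input at this output position is [5.3 -2.3 0.6 / 5.2 -0.2 -1.2 / 0.6 2.6 5.7]. Elementwise product with the kernel and sum: 5.3·-0.5 + -2.3·1 + 0.6·2 + -0.2·2 + -1.2·0.5 + 0.6·0.5 + 2.6·-0.5.

9.6 -5.75 -3.65
2.95 6.4 6.5
17.2 10.75 -2.35
11.2 -5 -1.75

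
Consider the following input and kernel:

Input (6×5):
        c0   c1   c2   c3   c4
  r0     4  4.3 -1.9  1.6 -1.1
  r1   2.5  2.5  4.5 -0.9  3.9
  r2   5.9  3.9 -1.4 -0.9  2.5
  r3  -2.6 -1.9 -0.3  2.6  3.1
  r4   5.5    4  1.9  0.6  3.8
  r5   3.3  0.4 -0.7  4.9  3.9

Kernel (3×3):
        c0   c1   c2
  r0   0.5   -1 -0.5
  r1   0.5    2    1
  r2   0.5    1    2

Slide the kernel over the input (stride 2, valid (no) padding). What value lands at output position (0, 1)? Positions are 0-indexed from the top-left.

The receptive field on the input at this output position is [-1.9 1.6 -1.1 / 4.5 -0.9 3.9 / -1.4 -0.9 2.5]. Elementwise product with the kernel and sum: -1.9·0.5 + 1.6·-1 + -1.1·-0.5 + 4.5·0.5 + -0.9·2 + 3.9·1 + -1.4·0.5 + -0.9·1 + 2.5·2.

5.75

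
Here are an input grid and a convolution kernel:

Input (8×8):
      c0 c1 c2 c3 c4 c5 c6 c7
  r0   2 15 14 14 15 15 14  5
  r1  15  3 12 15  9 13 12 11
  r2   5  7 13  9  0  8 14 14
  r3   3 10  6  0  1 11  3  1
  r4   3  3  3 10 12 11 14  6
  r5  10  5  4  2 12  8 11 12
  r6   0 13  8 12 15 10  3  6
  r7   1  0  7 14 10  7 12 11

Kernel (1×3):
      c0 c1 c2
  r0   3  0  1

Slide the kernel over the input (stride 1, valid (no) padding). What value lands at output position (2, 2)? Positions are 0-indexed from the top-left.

39

The receptive field on the input at this output position is [13 9 0]. Elementwise product with the kernel and sum: 13·3 + 0·1.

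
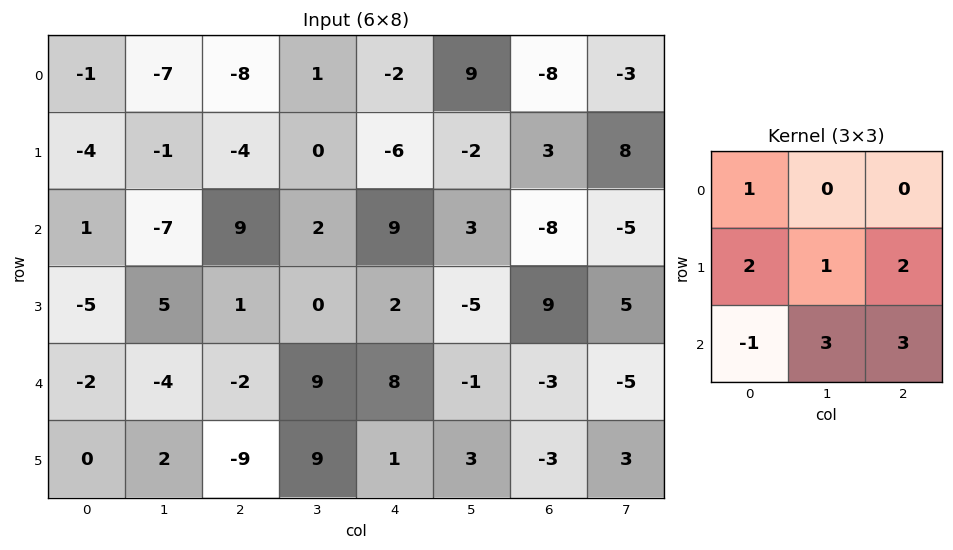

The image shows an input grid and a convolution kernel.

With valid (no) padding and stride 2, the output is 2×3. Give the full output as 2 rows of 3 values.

Output[0,0]: The receptive field on the input at this output position is [-1 -7 -8 / -4 -1 -4 / 1 -7 9]. Elementwise product with the kernel and sum: -1·1 + -4·2 + -1·1 + -4·2 + 1·-1 + -7·3 + 9·3.

-13 -4 -34
-18 68 6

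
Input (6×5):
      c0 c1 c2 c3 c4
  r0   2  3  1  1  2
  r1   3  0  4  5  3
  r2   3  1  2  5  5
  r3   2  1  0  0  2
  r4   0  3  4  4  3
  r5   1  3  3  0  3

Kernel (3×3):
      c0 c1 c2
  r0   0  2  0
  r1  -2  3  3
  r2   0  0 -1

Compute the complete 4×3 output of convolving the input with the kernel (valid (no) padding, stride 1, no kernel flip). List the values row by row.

Output[0,0]: The receptive field on the input at this output position is [2 3 1 / 3 0 4 / 3 1 2]. Elementwise product with the kernel and sum: 3·2 + 3·-2 + 0·3 + 4·3 + 2·-1.
Output[0,1]: The receptive field on the input at this output position is [3 1 1 / 0 4 5 / 1 2 5]. Elementwise product with the kernel and sum: 1·2 + 0·-2 + 4·3 + 5·3 + 5·-1.

10 24 13
3 27 34
-3 -2 13
20 18 10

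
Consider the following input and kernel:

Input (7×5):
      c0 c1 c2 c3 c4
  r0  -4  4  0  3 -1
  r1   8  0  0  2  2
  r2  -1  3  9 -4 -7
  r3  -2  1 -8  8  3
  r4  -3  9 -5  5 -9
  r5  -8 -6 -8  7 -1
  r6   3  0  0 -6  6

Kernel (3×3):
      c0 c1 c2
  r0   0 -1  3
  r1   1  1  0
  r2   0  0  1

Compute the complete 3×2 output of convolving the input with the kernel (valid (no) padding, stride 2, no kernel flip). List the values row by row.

13 -11
18 -26
-38 -27

Output[0,0]: The receptive field on the input at this output position is [-4 4 0 / 8 0 0 / -1 3 9]. Elementwise product with the kernel and sum: 4·-1 + 0·3 + 8·1 + 0·1 + 9·1.
Output[0,1]: The receptive field on the input at this output position is [0 3 -1 / 0 2 2 / 9 -4 -7]. Elementwise product with the kernel and sum: 3·-1 + -1·3 + 0·1 + 2·1 + -7·1.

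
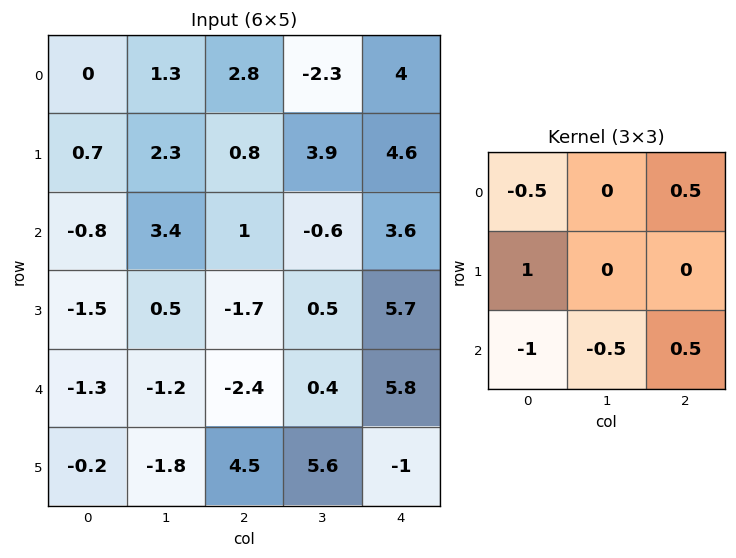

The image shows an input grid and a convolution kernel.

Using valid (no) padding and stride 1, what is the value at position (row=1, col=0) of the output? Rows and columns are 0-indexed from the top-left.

-0.35

The receptive field on the input at this output position is [0.7 2.3 0.8 / -0.8 3.4 1 / -1.5 0.5 -1.7]. Elementwise product with the kernel and sum: 0.7·-0.5 + 0.8·0.5 + -0.8·1 + -1.5·-1 + 0.5·-0.5 + -1.7·0.5.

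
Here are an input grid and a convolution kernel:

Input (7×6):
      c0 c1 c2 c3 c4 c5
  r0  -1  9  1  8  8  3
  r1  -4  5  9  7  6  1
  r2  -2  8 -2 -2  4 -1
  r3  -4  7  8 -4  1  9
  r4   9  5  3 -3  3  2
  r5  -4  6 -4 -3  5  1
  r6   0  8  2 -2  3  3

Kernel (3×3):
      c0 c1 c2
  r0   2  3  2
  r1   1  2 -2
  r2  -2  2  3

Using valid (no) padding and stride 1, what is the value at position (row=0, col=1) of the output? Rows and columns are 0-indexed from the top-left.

20

The receptive field on the input at this output position is [9 1 8 / 5 9 7 / 8 -2 -2]. Elementwise product with the kernel and sum: 9·2 + 1·3 + 8·2 + 5·1 + 9·2 + 7·-2 + 8·-2 + -2·2 + -2·3.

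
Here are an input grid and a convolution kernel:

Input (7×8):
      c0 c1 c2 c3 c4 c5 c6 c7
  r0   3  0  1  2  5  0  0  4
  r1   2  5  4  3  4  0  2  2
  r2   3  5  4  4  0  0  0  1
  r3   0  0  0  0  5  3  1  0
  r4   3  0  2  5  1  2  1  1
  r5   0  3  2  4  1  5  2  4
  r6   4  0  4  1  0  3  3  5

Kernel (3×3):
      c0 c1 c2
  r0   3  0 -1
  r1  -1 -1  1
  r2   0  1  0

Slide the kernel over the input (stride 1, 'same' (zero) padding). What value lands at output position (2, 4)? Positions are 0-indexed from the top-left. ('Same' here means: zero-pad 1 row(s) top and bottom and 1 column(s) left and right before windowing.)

The receptive field on the zero-padded input at this output position is [3 4 0 / 4 0 0 / 0 5 3]. Elementwise product with the kernel and sum: 3·3 + 0·-1 + 4·-1 + 0·-1 + 0·1 + 5·1.

10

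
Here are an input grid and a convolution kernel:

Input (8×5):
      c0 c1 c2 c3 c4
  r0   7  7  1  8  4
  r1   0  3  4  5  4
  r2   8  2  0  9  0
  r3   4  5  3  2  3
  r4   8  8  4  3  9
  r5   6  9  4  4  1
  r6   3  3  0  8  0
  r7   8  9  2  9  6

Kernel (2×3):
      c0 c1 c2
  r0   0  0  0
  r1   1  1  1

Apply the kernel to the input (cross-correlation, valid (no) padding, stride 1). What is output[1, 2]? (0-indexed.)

9

The receptive field on the input at this output position is [4 5 4 / 0 9 0]. Elementwise product with the kernel and sum: 0·1 + 9·1 + 0·1.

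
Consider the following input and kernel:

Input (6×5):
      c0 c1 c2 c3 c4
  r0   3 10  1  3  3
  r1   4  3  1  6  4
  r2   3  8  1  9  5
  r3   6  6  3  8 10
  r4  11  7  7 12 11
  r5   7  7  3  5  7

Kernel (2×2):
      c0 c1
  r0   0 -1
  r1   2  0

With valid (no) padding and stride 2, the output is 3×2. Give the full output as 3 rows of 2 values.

Output[0,0]: The receptive field on the input at this output position is [3 10 / 4 3]. Elementwise product with the kernel and sum: 10·-1 + 4·2.

-2 -1
4 -3
7 -6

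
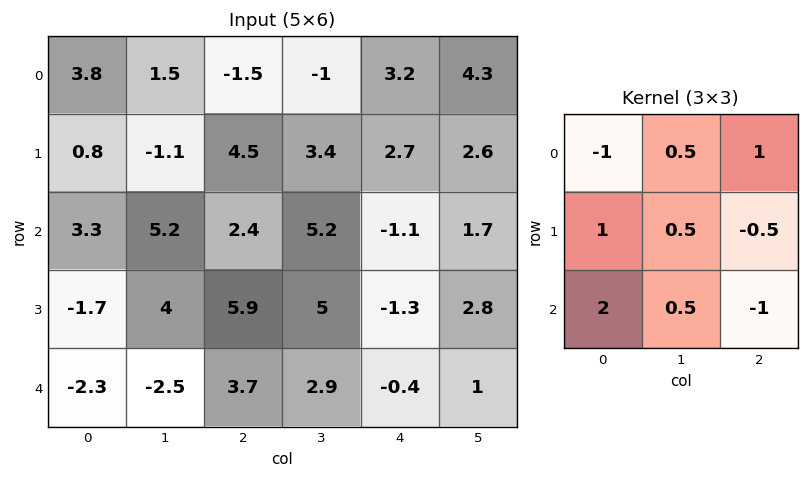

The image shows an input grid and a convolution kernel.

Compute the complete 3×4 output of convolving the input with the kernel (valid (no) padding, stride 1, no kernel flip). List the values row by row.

Output[0,0]: The receptive field on the input at this output position is [3.8 1.5 -1.5 / 0.8 -1.1 4.5 / 3.3 5.2 2.4]. Elementwise product with the kernel and sum: 3.8·-1 + 1.5·0.5 + -1.5·1 + 0.8·1 + -1.1·0.5 + 4.5·-0.5 + 3.3·2 + 5.2·0.5 + 2.4·-1.

0.25 2.6 17.55 18.5
0.55 16.5 21.05 10.9
-10.5 -0.4 17.4 3.5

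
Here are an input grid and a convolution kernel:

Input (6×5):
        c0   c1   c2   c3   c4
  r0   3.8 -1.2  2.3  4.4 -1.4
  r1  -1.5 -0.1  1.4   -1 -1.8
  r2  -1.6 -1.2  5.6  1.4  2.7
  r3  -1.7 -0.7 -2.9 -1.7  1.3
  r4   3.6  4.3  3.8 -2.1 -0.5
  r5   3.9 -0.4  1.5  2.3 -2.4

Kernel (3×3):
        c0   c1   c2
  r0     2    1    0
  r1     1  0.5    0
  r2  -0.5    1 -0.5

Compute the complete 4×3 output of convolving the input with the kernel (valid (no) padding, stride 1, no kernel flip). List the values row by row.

1.65 6 7.15
-3.7 1.1 7.2
-5.85 3.75 5.1
-1.45 2.45 -2

Output[0,0]: The receptive field on the input at this output position is [3.8 -1.2 2.3 / -1.5 -0.1 1.4 / -1.6 -1.2 5.6]. Elementwise product with the kernel and sum: 3.8·2 + -1.2·1 + -1.5·1 + -0.1·0.5 + -1.6·-0.5 + -1.2·1 + 5.6·-0.5.
Output[0,1]: The receptive field on the input at this output position is [-1.2 2.3 4.4 / -0.1 1.4 -1 / -1.2 5.6 1.4]. Elementwise product with the kernel and sum: -1.2·2 + 2.3·1 + -0.1·1 + 1.4·0.5 + -1.2·-0.5 + 5.6·1 + 1.4·-0.5.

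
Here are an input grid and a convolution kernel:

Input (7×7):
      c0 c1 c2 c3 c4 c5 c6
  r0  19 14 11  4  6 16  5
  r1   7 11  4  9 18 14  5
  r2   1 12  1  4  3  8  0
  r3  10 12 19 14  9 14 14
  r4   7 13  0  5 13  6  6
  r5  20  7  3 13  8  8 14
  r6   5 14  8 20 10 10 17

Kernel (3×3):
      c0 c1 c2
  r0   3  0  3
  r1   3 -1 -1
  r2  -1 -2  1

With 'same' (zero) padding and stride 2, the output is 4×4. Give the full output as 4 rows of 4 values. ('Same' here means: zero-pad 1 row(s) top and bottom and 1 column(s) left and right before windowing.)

Output[0,0]: The receptive field on the zero-padded input at this output position is [0 0 0 / 0 19 14 / 0 7 11]. Elementwise product with the kernel and sum: 0·3 + 0·3 + 0·3 + 19·-1 + 14·-1 + 0·-1 + 7·-2 + 11·1.
Output[0,1]: The receptive field on the zero-padded input at this output position is [0 0 0 / 14 11 4 / 11 4 9]. Elementwise product with the kernel and sum: 0·3 + 0·3 + 14·3 + 11·-1 + 4·-1 + 11·-1 + 4·-2 + 9·1.

-36 17 -41 19
12 55 52 24
-17 112 59 18
2 74 103 37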